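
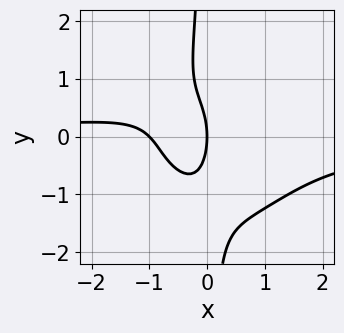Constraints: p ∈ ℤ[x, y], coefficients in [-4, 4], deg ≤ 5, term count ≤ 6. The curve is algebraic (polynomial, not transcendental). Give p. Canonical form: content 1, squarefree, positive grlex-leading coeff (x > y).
1. deg p = 4.
2. Against the integer gridlines: the x-axis gridline crossings are at x ∈ {-1, 0}; it meets the y-axis at y = 0 (among the integer gridlines).
3. Together with the visible shape, these determine p as stated.

3*x^3*y + 2*x*y^3 + 3*x^2 + y^2 + 3*x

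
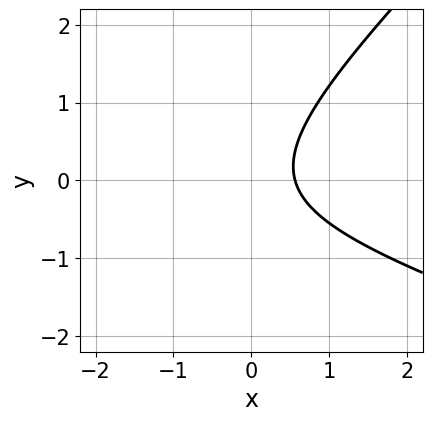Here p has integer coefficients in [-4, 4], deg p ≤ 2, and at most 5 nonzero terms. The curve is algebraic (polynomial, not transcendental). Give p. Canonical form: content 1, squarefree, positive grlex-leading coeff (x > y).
First, the degree is 2 — no degree-1 curve has this shape.
Then, reading off the gridlines: the curve avoids every integer y-axis point in the box.
Finally, these observations pin down the coefficients.

x^2 + 2*x*y - 3*y^2 + 3*x - 2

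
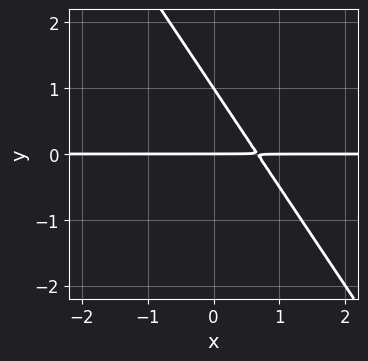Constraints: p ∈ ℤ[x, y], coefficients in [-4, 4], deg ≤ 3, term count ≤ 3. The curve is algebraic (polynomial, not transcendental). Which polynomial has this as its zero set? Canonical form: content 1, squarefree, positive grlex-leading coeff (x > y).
3*x*y + 2*y^2 - 2*y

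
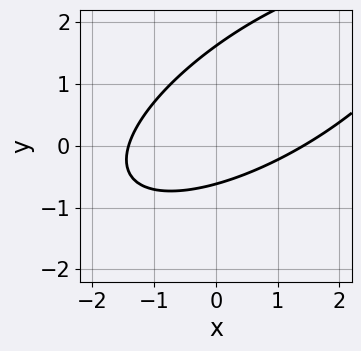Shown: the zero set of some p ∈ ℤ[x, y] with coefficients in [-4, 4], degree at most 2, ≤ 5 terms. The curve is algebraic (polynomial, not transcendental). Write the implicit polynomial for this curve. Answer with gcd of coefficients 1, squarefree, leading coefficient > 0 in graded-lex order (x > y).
x^2 - 2*x*y + 2*y^2 - 2*y - 2

1. The degree is 2 — no degree-1 curve has this shape.
2. Putting this together gives p.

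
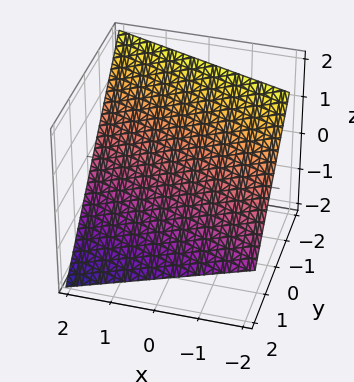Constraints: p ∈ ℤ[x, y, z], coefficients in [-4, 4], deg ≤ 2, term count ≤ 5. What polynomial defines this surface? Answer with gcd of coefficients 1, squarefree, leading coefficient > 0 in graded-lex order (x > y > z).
x + 3*y + 3*z - 2

First, degree: every cross-section is a straight line — this is a plane, so deg p = 1.
Next, from the visible intercepts: one x-axis crossing is at x = 2.
Finally, matching integer coefficients to the picture gives p.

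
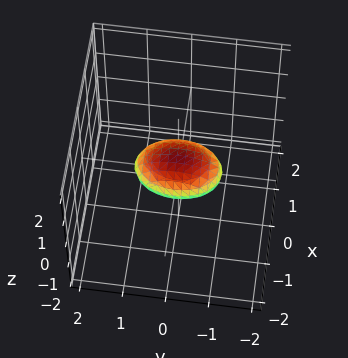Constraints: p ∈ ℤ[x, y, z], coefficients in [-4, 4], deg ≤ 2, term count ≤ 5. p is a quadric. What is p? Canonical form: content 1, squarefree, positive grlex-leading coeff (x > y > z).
2*x^2 + y^2 + 3*z^2 - 1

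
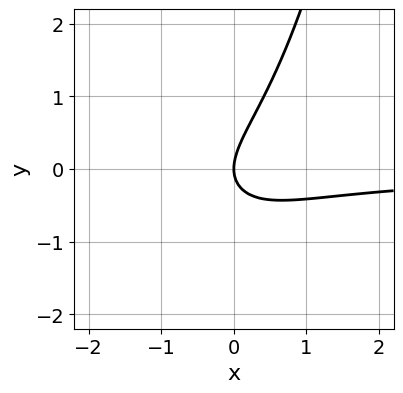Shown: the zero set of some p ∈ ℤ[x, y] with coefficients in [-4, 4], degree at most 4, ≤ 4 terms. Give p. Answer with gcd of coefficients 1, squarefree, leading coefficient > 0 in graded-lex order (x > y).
x^2*y + x*y - y^2 + x

deg p = 3. No degree-2 curve has this shape.
From the axis intercepts and sections: one y-axis crossing is at y = 0; it crosses the x-axis at the gridline x = 0.
Solving for integer coefficients yields p as stated.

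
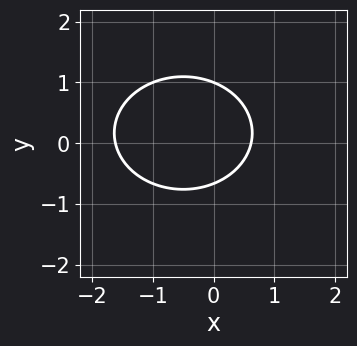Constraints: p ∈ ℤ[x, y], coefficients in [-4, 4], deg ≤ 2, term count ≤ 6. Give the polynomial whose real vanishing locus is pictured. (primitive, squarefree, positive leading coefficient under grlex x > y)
2*x^2 + 3*y^2 + 2*x - y - 2

(a) The degree is 2 — a generic line meets the curve in up to 2 points.
(b) From the visible intercepts: it crosses the y-axis at the gridline y = 1.
(c) Solving for integer coefficients yields p as stated.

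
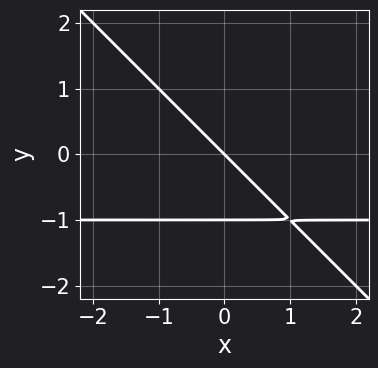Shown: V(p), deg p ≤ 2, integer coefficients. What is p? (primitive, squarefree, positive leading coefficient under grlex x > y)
The degree is 2 — no degree-1 curve has this shape.
Checking where it meets the axes: it crosses the x-axis at the gridline x = 0; among the integer gridlines, it crosses the y-axis at y ∈ {-1, 0}.
Together with the visible shape, these determine p as stated.

x*y + y^2 + x + y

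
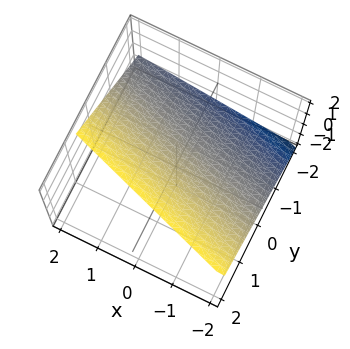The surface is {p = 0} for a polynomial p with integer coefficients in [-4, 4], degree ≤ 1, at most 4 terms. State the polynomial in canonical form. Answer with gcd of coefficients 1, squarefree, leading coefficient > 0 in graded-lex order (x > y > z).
x + 3*y - 3*z + 2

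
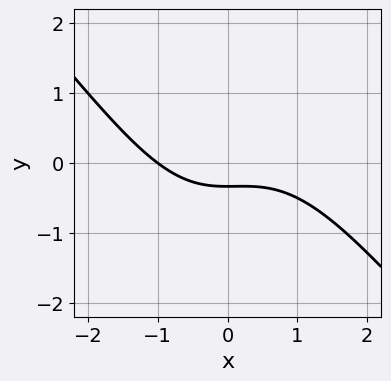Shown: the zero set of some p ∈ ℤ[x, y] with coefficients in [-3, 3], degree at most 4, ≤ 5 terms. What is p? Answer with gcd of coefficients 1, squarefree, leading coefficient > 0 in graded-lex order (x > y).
First, the degree is 3 — a generic line meets the curve in up to 3 points.
Next, checking where it meets the axes: one x-axis crossing is at x = -1.
Finally, these observations pin down the coefficients.

x^3 + x^2*y + 3*y + 1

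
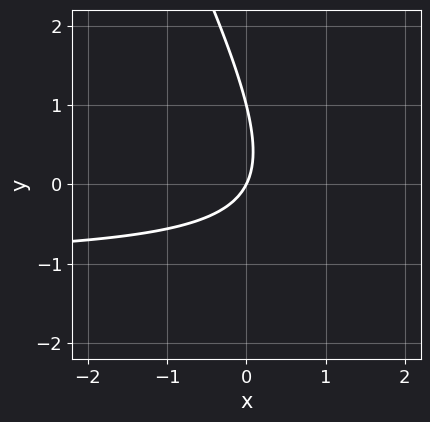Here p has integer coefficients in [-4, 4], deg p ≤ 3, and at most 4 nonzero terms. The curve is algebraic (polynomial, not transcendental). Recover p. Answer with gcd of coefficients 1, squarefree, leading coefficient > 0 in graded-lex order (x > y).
(a) deg p = 2. The shape is more complex than any degree-1 curve.
(b) Observable constraints: it meets the x-axis at x = 0 (among the integer gridlines); among the integer gridlines, it crosses the y-axis at y ∈ {0, 1}.
(c) Solving for integer coefficients yields p as stated.

2*x*y + y^2 + 2*x - y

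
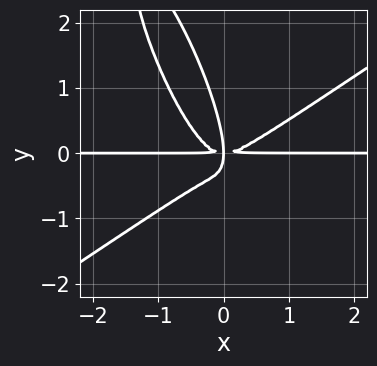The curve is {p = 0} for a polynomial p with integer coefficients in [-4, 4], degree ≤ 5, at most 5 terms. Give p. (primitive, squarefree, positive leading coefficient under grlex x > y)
First, the degree is 4 — a generic line meets the curve in up to 4 points.
Then, against the integer gridlines: the visible x-axis segment lies entirely on the curve.
Finally, these observations pin down the coefficients.

3*x^3*y - 2*x^2*y^2 - 3*x*y^3 - y^4 - 2*x*y^2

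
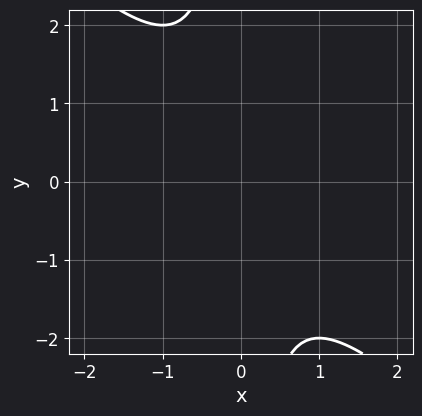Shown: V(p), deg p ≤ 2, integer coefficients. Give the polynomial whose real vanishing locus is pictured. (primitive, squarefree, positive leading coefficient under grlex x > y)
x^2 + x*y + 1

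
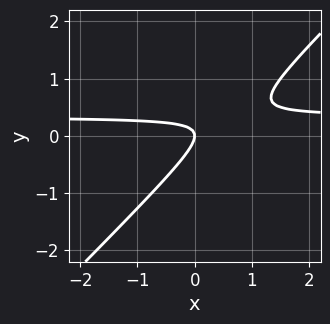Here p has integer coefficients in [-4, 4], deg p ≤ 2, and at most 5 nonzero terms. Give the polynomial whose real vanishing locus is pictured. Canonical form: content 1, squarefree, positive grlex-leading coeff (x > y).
1. Degree: a generic line meets the curve in up to 2 points, so deg p = 2.
2. Observable constraints: it crosses the y-axis at the gridline y = 0; one x-axis crossing is at x = 0.
3. Putting this together gives p.

3*x*y - 3*y^2 - x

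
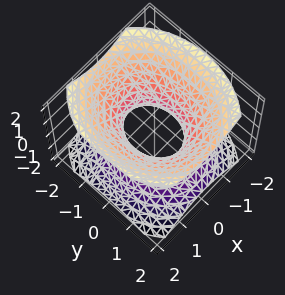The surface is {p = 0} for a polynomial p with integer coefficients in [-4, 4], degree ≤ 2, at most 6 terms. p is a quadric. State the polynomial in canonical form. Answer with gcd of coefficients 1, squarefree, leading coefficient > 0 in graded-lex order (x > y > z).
3*x^2 + 2*y^2 - 3*z^2 - 2

Degree: an hourglass — one-sheet hyperboloid; a quadric, so deg p = 2.
Symmetries: it's symmetric under y → −y, forcing even powers of y; mirror symmetry x ↦ −x ⇒ only even powers of x; the z ↦ −z reflection is a symmetry, so z appears only in even powers.
From the axis intercepts and sections: the y-axis gridline crossings are at y ∈ {-1, 1}; it misses every integer gridline on the z-axis.
These observations pin down the coefficients.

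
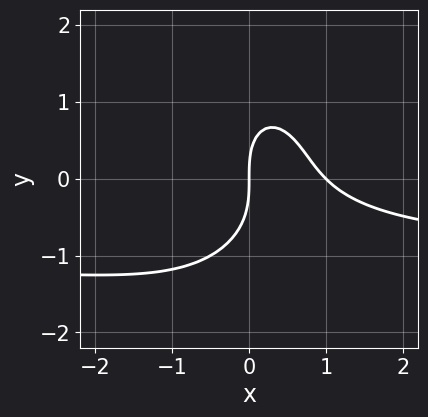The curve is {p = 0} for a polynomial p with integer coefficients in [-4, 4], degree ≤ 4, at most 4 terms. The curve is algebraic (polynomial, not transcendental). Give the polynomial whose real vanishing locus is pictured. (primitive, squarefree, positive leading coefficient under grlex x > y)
2*x^2*y + y^3 + 2*x^2 - 2*x

The degree is 3 — the shape is more complex than any degree-2 curve.
Checking where it meets the axes: it meets the y-axis at y = 0 (among the integer gridlines); the x-axis gridline crossings are at x ∈ {0, 1}.
Fitting integer coefficients to these (and the overall shape) gives p.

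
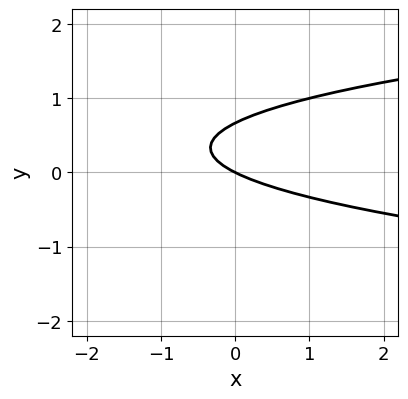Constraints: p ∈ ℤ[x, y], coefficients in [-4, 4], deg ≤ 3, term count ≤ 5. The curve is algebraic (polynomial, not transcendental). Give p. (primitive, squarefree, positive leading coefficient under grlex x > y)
3*y^2 - x - 2*y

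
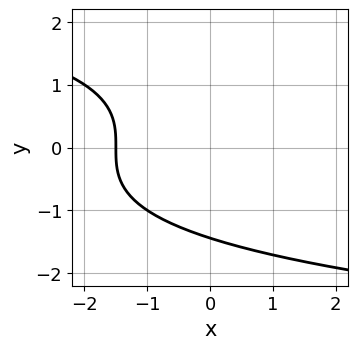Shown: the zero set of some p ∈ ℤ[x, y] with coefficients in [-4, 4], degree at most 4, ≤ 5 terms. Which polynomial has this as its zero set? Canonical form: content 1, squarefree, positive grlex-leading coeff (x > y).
(a) The degree is 3 — no degree-2 curve has this shape.
(b) Putting this together gives p.

y^3 + 2*x + 3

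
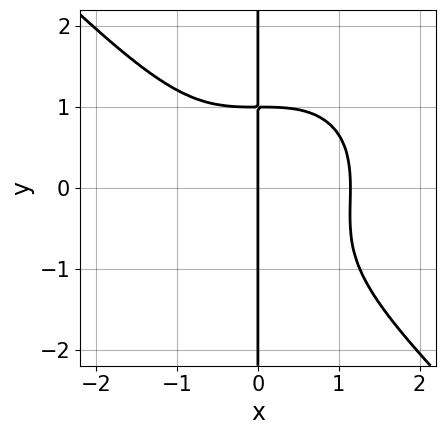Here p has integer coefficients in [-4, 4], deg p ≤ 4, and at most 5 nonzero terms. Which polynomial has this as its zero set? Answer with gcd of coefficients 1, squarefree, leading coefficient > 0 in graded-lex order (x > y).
2*x^4 + 2*x*y^3 + x*y^2 - 3*x

1. Degree: the shape is more complex than any degree-3 curve, so deg p = 4.
2. Checking where it meets the axes: one x-axis crossing is at x = 0; the visible y-axis segment lies entirely on the curve.
3. Fitting integer coefficients to these (and the overall shape) gives p.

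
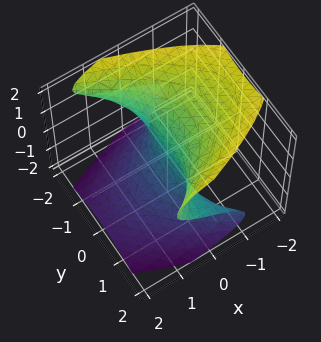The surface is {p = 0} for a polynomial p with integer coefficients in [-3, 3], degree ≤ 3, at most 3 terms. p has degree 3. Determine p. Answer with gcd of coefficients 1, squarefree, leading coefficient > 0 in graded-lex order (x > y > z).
y^2*z - z^3 - 3*x

(a) Degree: the shape is more complex than any degree-2 surface, so deg p = 3.
(b) Against the integer gridlines: every point of the y-axis in the box is on the surface; it meets the x-axis at x = 0 (among the integer gridlines).
(c) Solving for integer coefficients yields p as stated.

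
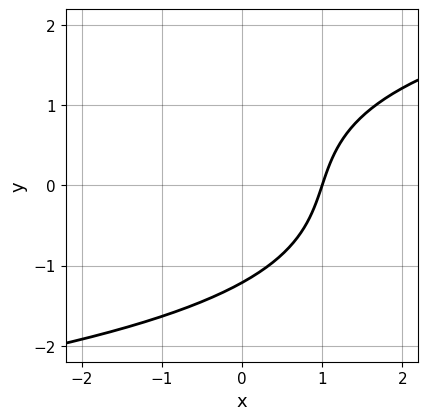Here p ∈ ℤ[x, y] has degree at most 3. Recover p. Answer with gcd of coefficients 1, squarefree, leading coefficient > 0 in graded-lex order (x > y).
y^3 - 3*x + y + 3

1. Degree: the shape is more complex than any degree-2 curve, so deg p = 3.
2. From the axis intercepts and sections: one x-axis crossing is at x = 1.
3. Putting this together gives p.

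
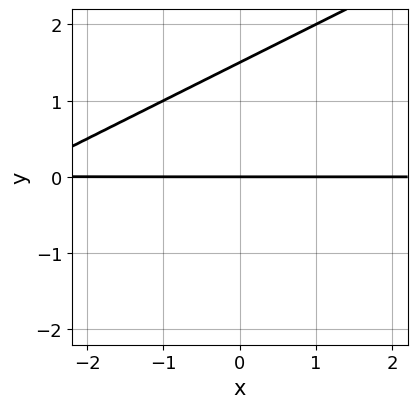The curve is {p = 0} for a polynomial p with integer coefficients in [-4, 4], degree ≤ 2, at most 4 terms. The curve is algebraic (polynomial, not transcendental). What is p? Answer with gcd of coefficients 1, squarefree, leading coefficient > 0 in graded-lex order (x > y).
First, degree: a generic line meets the curve in up to 2 points, so deg p = 2.
Next, checking where it meets the axes: every point of the x-axis in the box is on the curve; one y-axis crossing is at y = 0.
Finally, together with the visible shape, these determine p as stated.

x*y - 2*y^2 + 3*y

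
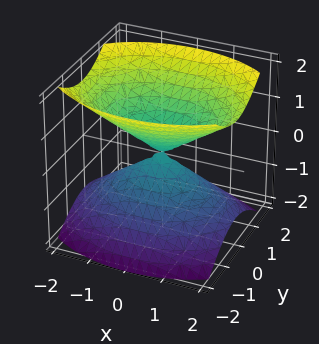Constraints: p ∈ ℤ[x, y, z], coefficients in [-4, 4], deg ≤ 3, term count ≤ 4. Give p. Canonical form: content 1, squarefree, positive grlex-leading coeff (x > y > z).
x^2 + 2*y^2 - 2*z^2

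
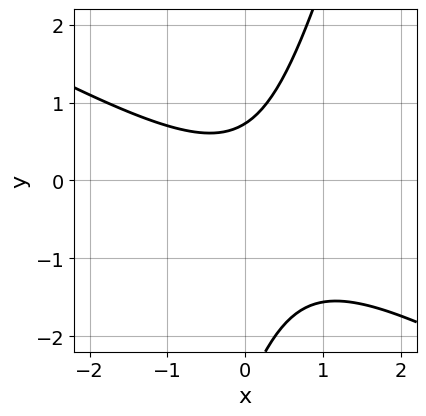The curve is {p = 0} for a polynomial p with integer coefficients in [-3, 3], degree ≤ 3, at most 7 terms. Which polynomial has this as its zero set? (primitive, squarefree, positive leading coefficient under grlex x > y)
2*x^2 + 3*x*y - y^2 - 2*y + 2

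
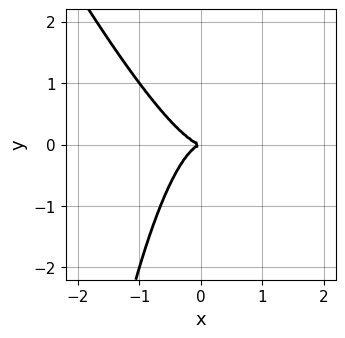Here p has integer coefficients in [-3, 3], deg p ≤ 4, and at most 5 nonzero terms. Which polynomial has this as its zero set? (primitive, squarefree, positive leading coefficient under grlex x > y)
2*x^3 + x^2*y + y^2

(a) Degree: no degree-2 curve has this shape, so deg p = 3.
(b) Reading off the gridlines: it meets the x-axis at x = 0 (among the integer gridlines); it crosses the y-axis at the gridline y = 0.
(c) Together with the visible shape, these determine p as stated.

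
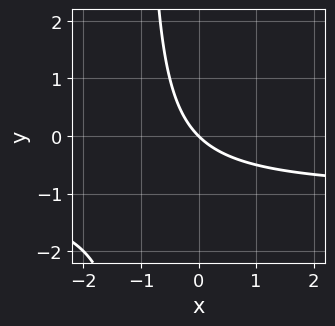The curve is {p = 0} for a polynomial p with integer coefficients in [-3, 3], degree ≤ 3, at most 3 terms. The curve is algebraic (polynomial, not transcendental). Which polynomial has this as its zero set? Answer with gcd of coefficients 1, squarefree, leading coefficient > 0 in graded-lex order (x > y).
x*y + x + y

(a) Degree: no degree-1 curve has this shape, so deg p = 2.
(b) Against the integer gridlines: it meets the x-axis at x = 0 (among the integer gridlines); it meets the y-axis at y = 0 (among the integer gridlines).
(c) Putting this together gives p.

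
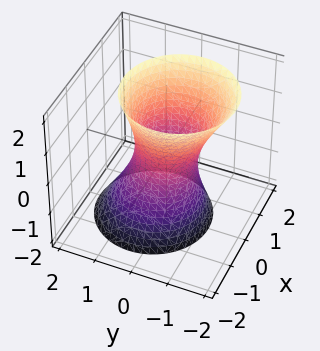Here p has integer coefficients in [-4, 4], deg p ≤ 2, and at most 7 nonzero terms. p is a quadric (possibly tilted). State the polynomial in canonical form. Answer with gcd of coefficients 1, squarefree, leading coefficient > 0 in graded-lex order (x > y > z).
First, degree: no degree-1 surface has this shape, so deg p = 2.
Next, observable constraints: the surface avoids every integer z-axis point in the box.
Finally, matching integer coefficients to the picture gives p.

3*x^2 + 3*y^2 + y*z - z^2 - 2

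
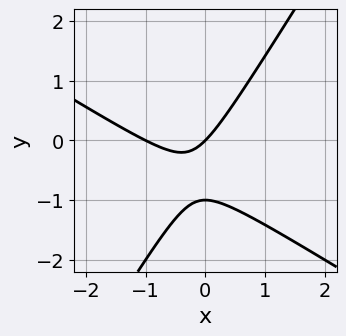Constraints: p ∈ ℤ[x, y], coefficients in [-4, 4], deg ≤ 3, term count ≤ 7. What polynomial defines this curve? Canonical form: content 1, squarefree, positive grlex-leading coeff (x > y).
x^2 + x*y - y^2 + x - y

1. deg p = 2. A generic line meets the curve in up to 2 points.
2. From the visible intercepts: among the integer gridlines, it crosses the y-axis at y ∈ {-1, 0}; among the integer gridlines, it crosses the x-axis at x ∈ {-1, 0}.
3. Together with the visible shape, these determine p as stated.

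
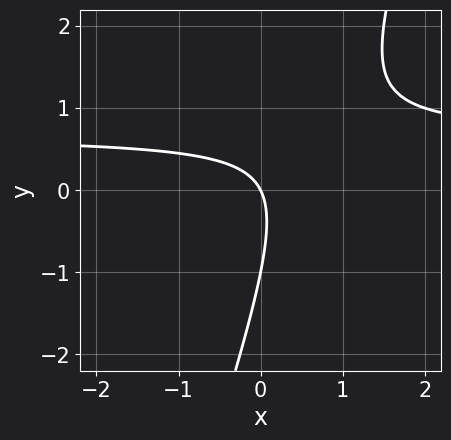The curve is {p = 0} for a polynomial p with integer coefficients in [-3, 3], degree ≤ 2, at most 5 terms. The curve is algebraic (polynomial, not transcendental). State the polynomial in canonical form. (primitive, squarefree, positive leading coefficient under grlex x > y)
(a) deg p = 2.
(b) From the axis intercepts and sections: it meets the x-axis at x = 0 (among the integer gridlines); among the integer gridlines, it crosses the y-axis at y ∈ {-1, 0}.
(c) These observations pin down the coefficients.

3*x*y - y^2 - 2*x - y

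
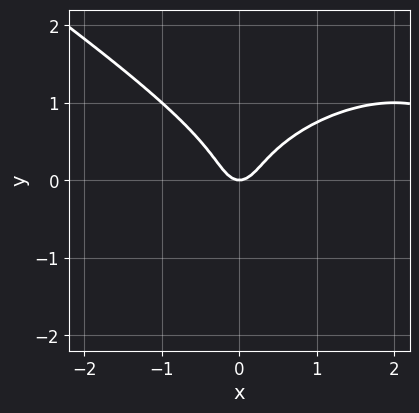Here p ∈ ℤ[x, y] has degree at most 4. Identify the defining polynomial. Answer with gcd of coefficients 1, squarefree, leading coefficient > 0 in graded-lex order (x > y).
x^3 + 3*y^3 - 3*x^2 + y

The degree is 3 — a generic line meets the curve in up to 3 points.
Reading off the gridlines: one x-axis crossing is at x = 0; it meets the y-axis at y = 0 (among the integer gridlines).
These observations pin down the coefficients.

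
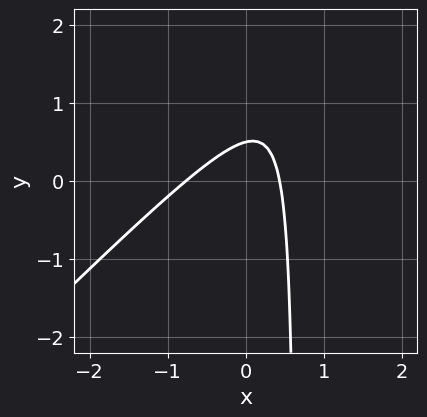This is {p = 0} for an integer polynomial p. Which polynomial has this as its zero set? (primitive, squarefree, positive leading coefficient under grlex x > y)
deg p = 2. The shape is more complex than any degree-1 curve.
Matching integer coefficients to the picture gives p.

3*x^2 - 3*x*y + x + 2*y - 1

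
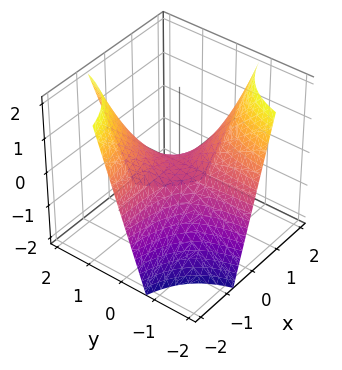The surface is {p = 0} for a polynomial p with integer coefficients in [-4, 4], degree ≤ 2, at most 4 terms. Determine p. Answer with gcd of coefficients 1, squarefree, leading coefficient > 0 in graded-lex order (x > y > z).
4*x*y + 3*z

(a) The degree is 2 — no degree-1 surface has this shape.
(b) Reading off the gridlines: every point of the x-axis in the box is on the surface; one z-axis crossing is at z = 0; the visible y-axis segment lies entirely on the surface.
(c) Putting this together gives p.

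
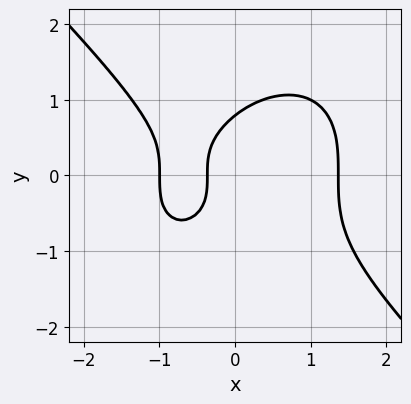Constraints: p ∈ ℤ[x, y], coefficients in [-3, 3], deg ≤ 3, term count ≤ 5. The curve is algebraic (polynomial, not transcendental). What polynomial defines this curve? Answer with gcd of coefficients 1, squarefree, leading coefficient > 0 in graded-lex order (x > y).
First, degree: a generic line meets the curve in up to 3 points, so deg p = 3.
Then, checking where it meets the axes: it crosses the x-axis at the gridline x = -1.
Finally, together with the visible shape, these determine p as stated.

2*x^3 + 2*y^3 - 3*x - 1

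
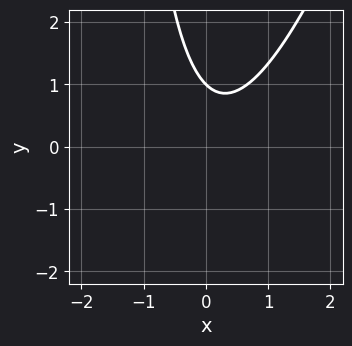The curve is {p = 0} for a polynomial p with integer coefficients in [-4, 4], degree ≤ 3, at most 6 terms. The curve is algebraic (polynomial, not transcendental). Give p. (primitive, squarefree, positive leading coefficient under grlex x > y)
3*x^2 - x*y - x - 2*y + 2

1. deg p = 2.
2. Reading off the gridlines: one y-axis crossing is at y = 1; the curve avoids every integer x-axis point in the box.
3. Matching integer coefficients to the picture gives p.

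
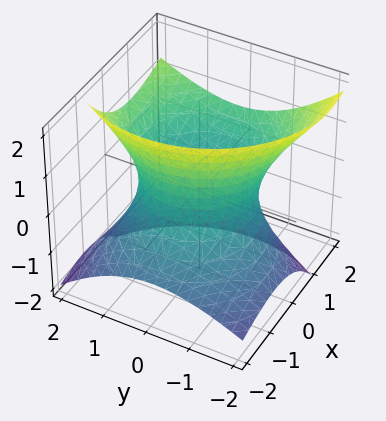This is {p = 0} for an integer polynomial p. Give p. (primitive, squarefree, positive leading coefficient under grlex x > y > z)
1. deg p = 2. The shape is more complex than any degree-1 surface.
2. From the visible intercepts: the surface avoids every integer z-axis point in the box.
3. The integer polynomial consistent with all of this is the stated p.

2*x^2 - 3*x*z + 2*y^2 - y*z - 2*z^2 - 3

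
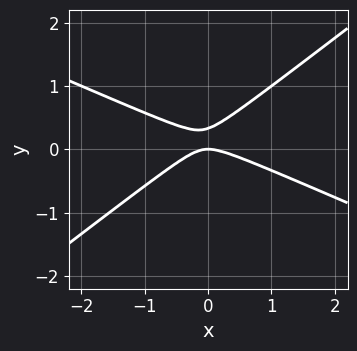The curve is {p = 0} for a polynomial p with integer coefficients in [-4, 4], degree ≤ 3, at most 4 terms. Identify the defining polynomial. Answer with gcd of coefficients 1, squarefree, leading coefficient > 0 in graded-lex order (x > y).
1. The degree is 2 — a generic line meets the curve in up to 2 points.
2. From the axis intercepts and sections: it meets the y-axis at y = 0 (among the integer gridlines); one x-axis crossing is at x = 0.
3. The integer polynomial consistent with all of this is the stated p.

x^2 + x*y - 3*y^2 + y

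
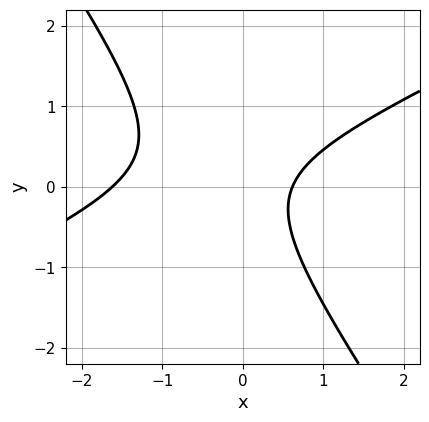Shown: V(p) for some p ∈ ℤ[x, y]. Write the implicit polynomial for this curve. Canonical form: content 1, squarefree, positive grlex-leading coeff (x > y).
2*x^2 - 3*x*y - 3*y^2 + 2*x - 2

The degree is 2 — no degree-1 curve has this shape.
Against the integer gridlines: it misses every integer gridline on the y-axis.
The integer polynomial consistent with all of this is the stated p.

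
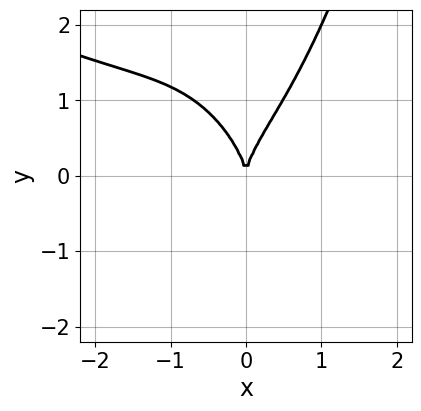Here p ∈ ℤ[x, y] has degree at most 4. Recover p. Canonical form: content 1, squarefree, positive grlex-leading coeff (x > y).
x^4 + 2*x^3*y - y^3 + 3*x^2

deg p = 4.
Reading off the gridlines: it meets the x-axis at x = 0 (among the integer gridlines); it meets the y-axis at y = 0 (among the integer gridlines).
Putting this together gives p.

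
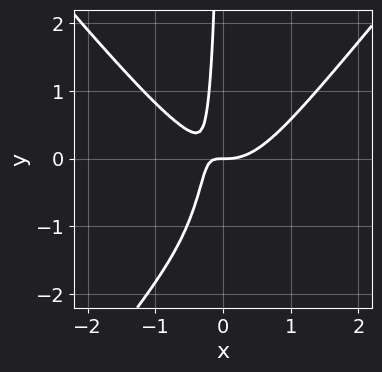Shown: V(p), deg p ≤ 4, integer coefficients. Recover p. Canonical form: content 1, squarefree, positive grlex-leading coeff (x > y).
(a) The degree is 3 — no degree-2 curve has this shape.
(b) Checking where it meets the axes: it crosses the y-axis at the gridline y = 0; it meets the x-axis at x = 0 (among the integer gridlines).
(c) Putting this together gives p.

3*x^3 - 2*x*y^2 - 3*x*y - y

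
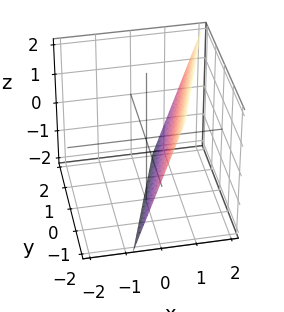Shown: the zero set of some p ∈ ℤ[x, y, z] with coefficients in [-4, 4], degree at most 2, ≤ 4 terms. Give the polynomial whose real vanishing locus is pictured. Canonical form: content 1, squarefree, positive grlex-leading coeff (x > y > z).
3*x - y - z - 2

1. deg p = 1. The surface is flat (a plane).
2. From the visible intercepts: it crosses the y-axis at the gridline y = -2; it crosses the z-axis at the gridline z = -2.
3. These observations pin down the coefficients.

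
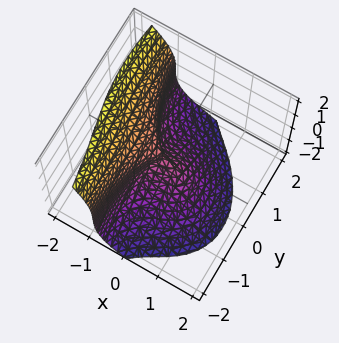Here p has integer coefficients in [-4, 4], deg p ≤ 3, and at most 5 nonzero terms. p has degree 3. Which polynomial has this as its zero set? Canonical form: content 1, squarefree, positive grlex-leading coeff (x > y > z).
2*x^3 + x^2*y + 2*x*y^2 + z^3 + 2*y^2

(a) deg p = 3. A generic line meets the surface in up to 3 points.
(b) From the visible intercepts: one x-axis crossing is at x = 0; it meets the z-axis at z = 0 (among the integer gridlines).
(c) The integer polynomial consistent with all of this is the stated p.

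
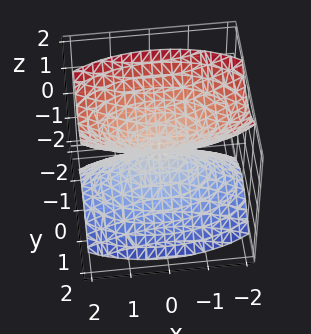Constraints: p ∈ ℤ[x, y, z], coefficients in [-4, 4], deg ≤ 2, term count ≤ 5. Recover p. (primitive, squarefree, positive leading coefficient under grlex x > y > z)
x^2 + 3*y^2 - 2*z^2

First, the picture has 2 separate pieces.
Then, the degree is 2 — a double cone through the origin; a quadric.
Then, symmetries: the y ↦ −y reflection is a symmetry, so y appears only in even powers; it's symmetric under z → −z, forcing even powers of z; it's symmetric under x → −x, forcing even powers of x.
Next, checking where it meets the axes: it meets the x-axis at x = 0 (among the integer gridlines); it meets the y-axis at y = 0 (among the integer gridlines); one z-axis crossing is at z = 0.
Finally, these observations pin down the coefficients.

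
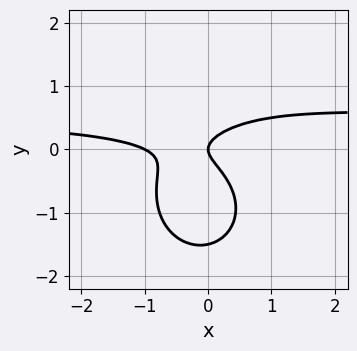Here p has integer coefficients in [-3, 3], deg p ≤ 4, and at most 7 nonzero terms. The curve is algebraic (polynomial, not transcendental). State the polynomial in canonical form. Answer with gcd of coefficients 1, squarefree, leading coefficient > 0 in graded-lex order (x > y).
2*x^2*y + 2*y^3 - x^2 + 3*y^2 - x

First, degree: a generic line meets the curve in up to 3 points, so deg p = 3.
Then, observable constraints: it meets the y-axis at y = 0 (among the integer gridlines); among the integer gridlines, it crosses the x-axis at x ∈ {-1, 0}.
Finally, these observations pin down the coefficients.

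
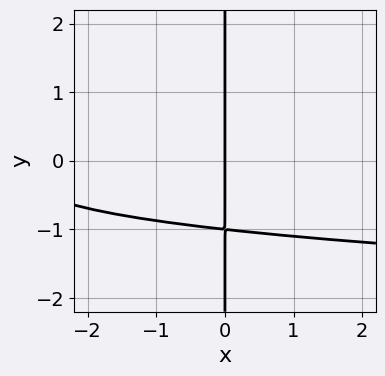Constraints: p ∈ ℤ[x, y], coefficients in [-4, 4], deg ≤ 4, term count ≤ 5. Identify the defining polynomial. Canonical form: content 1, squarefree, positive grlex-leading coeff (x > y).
The degree is 4 — no degree-3 curve has this shape.
From the visible intercepts: the visible y-axis segment lies entirely on the curve; it meets the x-axis at x = 0 (among the integer gridlines).
The integer polynomial consistent with all of this is the stated p.

3*x*y^3 + x^2 + 3*x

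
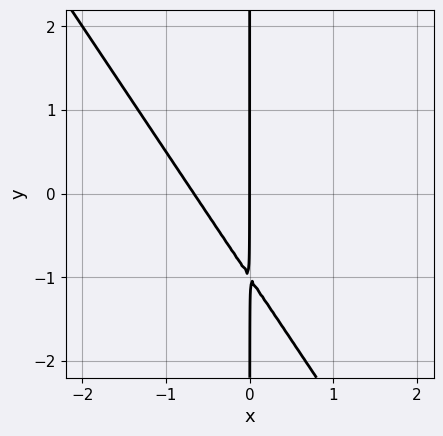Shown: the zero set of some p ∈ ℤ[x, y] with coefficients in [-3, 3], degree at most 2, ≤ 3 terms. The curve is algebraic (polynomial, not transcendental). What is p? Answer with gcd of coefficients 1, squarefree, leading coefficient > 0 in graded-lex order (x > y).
3*x^2 + 2*x*y + 2*x

deg p = 2.
Against the integer gridlines: the visible y-axis segment lies entirely on the curve; it meets the x-axis at x = 0 (among the integer gridlines).
Assembling these constraints gives the stated polynomial.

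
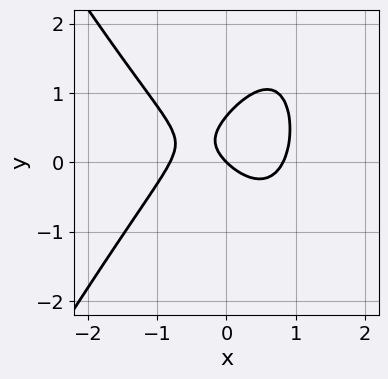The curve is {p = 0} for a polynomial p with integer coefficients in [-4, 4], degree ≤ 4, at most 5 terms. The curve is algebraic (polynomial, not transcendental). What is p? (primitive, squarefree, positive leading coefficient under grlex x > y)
(a) deg p = 3. No degree-2 curve has this shape.
(b) From the visible intercepts: it crosses the y-axis at the gridline y = 0; one x-axis crossing is at x = 0.
(c) Solving for integer coefficients yields p as stated.

3*x^3 - x*y^2 + 3*y^2 - 2*x - 2*y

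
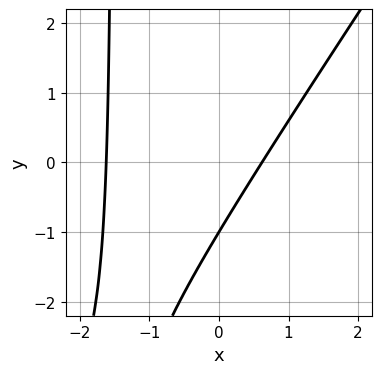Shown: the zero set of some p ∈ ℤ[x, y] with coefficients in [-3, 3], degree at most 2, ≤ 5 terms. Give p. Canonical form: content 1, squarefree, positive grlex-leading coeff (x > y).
(a) deg p = 2.
(b) Observable constraints: it crosses the y-axis at the gridline y = -1.
(c) Solving for integer coefficients yields p as stated.

3*x^2 - 2*x*y + 3*x - 3*y - 3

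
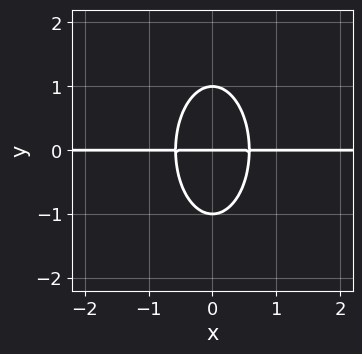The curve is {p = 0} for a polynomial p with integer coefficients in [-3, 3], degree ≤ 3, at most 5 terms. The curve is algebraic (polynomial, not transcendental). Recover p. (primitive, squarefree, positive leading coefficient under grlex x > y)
First, deg p = 3. No degree-2 curve has this shape.
Then, symmetries: mirror symmetry x ↦ −x ⇒ only even powers of x.
Next, from the axis intercepts and sections: among the integer gridlines, it crosses the y-axis at y ∈ {-1, 0, 1}; the visible x-axis segment lies entirely on the curve.
Finally, together with the visible shape, these determine p as stated.

3*x^2*y + y^3 - y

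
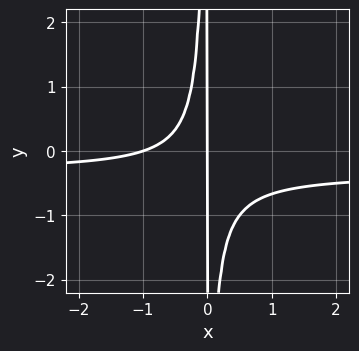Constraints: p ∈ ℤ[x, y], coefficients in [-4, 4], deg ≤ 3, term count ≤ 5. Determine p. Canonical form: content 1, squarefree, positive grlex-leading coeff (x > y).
1. Degree: the shape is more complex than any degree-2 curve, so deg p = 3.
2. From the axis intercepts and sections: among the integer gridlines, it crosses the x-axis at x ∈ {-1, 0}; every point of the y-axis in the box is on the curve.
3. The integer polynomial consistent with all of this is the stated p.

3*x^2*y + x^2 + x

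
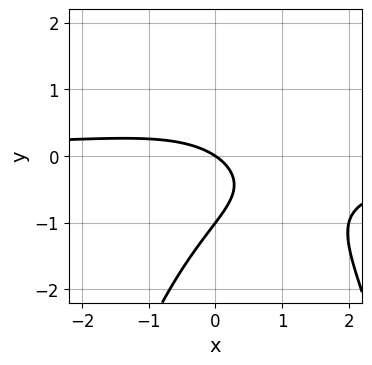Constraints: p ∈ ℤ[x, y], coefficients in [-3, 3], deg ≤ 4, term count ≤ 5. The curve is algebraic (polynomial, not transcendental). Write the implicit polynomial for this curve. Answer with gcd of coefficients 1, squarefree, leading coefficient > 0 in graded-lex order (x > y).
2*x^2*y - 2*x*y + 3*y^2 + 2*x + 3*y

First, degree: the shape is more complex than any degree-2 curve, so deg p = 3.
Next, checking where it meets the axes: among the integer gridlines, it crosses the y-axis at y ∈ {-1, 0}; it crosses the x-axis at the gridline x = 0.
Finally, these observations pin down the coefficients.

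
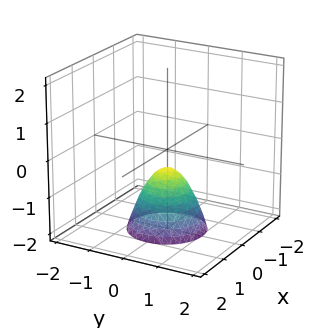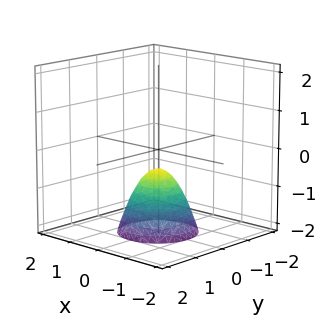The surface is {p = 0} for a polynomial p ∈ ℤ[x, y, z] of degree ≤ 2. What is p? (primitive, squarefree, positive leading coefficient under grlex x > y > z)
(a) Degree: no degree-1 surface has this shape, so deg p = 2.
(b) By symmetry, the z-axis is an axis of rotation, so x and y enter only as x² + y².
(c) From the visible intercepts: the surface avoids every integer y-axis point in the box; the surface avoids every integer x-axis point in the box; a circular section at z = -1 has radius between 0 and 1.
(d) Fitting integer coefficients to these (and the overall shape) gives p.

3*x^2 + 3*y^2 + 2*z + 1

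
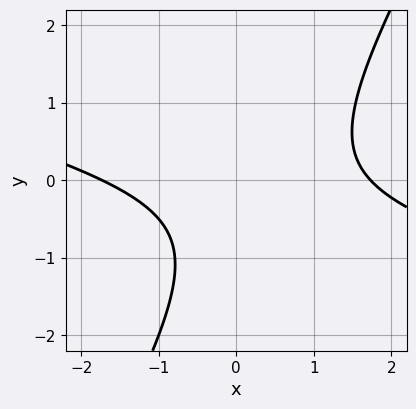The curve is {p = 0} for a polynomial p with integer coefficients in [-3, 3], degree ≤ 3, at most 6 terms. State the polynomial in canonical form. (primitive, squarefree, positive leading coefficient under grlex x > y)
(a) The degree is 2 — a generic line meets the curve in up to 2 points.
(b) Observable constraints: the curve avoids every integer y-axis point in the box.
(c) Together with the visible shape, these determine p as stated.

x^2 + 3*x*y - 2*y^2 - 2*y - 3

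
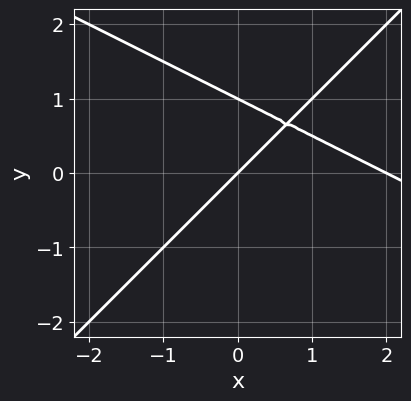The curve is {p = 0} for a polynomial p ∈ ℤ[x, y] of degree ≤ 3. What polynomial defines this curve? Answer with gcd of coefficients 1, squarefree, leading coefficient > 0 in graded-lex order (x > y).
Degree: the shape is more complex than any degree-1 curve, so deg p = 2.
Against the integer gridlines: among the integer gridlines, it crosses the y-axis at y ∈ {0, 1}; among the integer gridlines, it crosses the x-axis at x ∈ {0, 2}.
Together with the visible shape, these determine p as stated.

x^2 + x*y - 2*y^2 - 2*x + 2*y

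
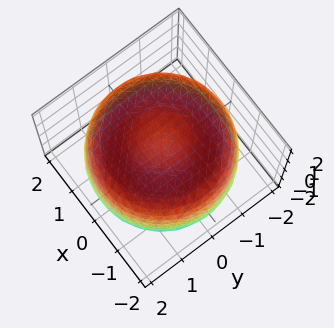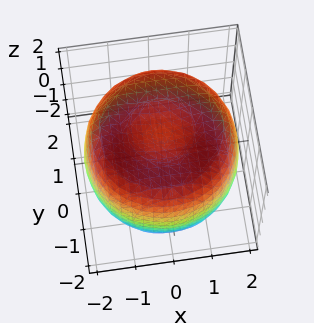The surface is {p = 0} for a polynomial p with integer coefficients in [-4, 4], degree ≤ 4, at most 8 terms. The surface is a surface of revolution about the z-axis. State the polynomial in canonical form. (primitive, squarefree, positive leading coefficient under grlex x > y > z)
x^4 + 2*x^2*y^2 + y^4 - 3*x^2 - 3*y^2 + 2*z^2 - 3

First, the degree is 4 — the shape is more complex than any degree-3 surface.
Then, symmetries: rotational symmetry about the z-axis ⇒ p depends on x, y only through x² + y².
Next, reading off the gridlines: a circular section at z = 0 has radius between 1 and 2.
Finally, matching integer coefficients to the picture gives p.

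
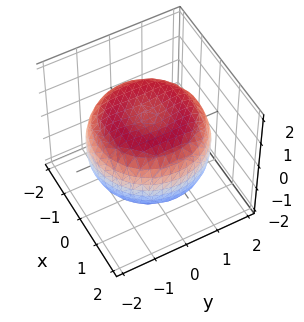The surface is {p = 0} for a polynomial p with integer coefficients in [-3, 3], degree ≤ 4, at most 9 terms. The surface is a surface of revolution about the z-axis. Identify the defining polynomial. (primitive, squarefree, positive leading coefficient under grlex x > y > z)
x^4 + 2*x^2*y^2 + y^4 - 2*x^2 - 2*y^2 + 3*z^2 - 3

1. The degree is 4 — the shape is more complex than any degree-3 surface.
2. By symmetry, the surface is invariant under rotation about z: p = q(x² + y², z).
3. Checking where it meets the axes: the z-axis gridline crossings are at z ∈ {-1, 1}; a circular section at z = -1 has radius between 1 and 2.
4. Solving for integer coefficients yields p as stated.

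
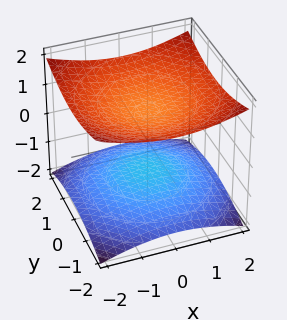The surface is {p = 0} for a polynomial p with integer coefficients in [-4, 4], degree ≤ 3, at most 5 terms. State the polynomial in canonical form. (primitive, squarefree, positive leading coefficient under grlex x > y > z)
x^2 + y^2 - 3*z^2 + 3

First, the picture has 2 separate pieces. They look like related sheets of one shape, so recover p as a whole.
Then, the degree is 2 — two sheets facing apart; a quadric.
Next, symmetries: the z ↦ −z reflection is a symmetry, so z appears only in even powers; the surface is invariant under rotation about z: p = q(x² + y², z).
Then, checking where it meets the axes: the surface avoids every integer x-axis point in the box; it misses every integer gridline on the y-axis; the z-axis gridline crossings are at z ∈ {-1, 1}.
Finally, fitting integer coefficients to these (and the overall shape) gives p.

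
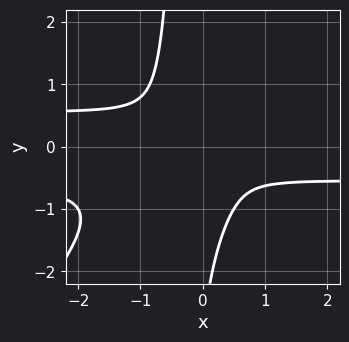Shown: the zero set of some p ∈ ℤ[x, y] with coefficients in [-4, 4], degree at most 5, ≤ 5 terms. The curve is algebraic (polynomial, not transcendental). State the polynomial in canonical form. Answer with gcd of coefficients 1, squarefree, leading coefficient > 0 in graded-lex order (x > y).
3*x^2*y^2 - 3*x*y^3 - y^3 - x^2 - 3*y^2

Degree: a generic line meets the curve in up to 4 points, so deg p = 4.
Matching integer coefficients to the picture gives p.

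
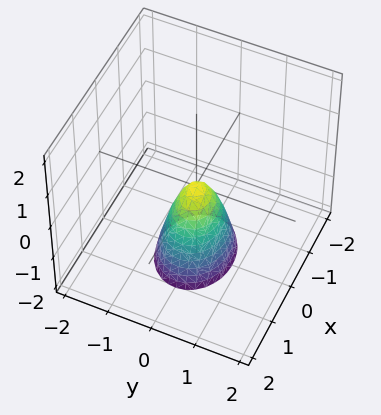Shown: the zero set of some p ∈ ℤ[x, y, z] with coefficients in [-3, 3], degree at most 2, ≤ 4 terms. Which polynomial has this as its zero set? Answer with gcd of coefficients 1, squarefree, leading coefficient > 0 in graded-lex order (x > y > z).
2*x^2 + 3*y^2 + z

First, deg p = 2.
Then, symmetries: mirror symmetry y ↦ −y ⇒ only even powers of y; the x ↦ −x reflection is a symmetry, so x appears only in even powers.
Next, from the visible intercepts: one z-axis crossing is at z = 0; one y-axis crossing is at y = 0.
Finally, solving for integer coefficients yields p as stated.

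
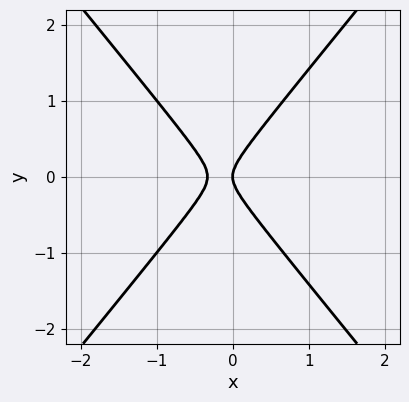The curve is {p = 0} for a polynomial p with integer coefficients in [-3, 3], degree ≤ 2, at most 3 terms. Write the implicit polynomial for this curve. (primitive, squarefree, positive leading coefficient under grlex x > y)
1. deg p = 2.
2. Symmetries: it's symmetric under y → −y, forcing even powers of y.
3. Checking where it meets the axes: it crosses the x-axis at the gridline x = 0; it crosses the y-axis at the gridline y = 0.
4. Putting this together gives p.

3*x^2 - 2*y^2 + x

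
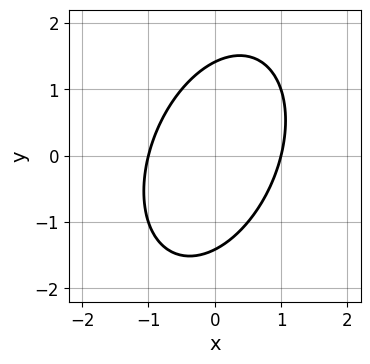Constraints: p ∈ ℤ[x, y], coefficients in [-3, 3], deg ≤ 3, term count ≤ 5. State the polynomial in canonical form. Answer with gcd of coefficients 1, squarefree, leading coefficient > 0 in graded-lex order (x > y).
2*x^2 - x*y + y^2 - 2

Degree: no degree-1 curve has this shape, so deg p = 2.
From the axis intercepts and sections: among the integer gridlines, it crosses the x-axis at x ∈ {-1, 1}.
Assembling these constraints gives the stated polynomial.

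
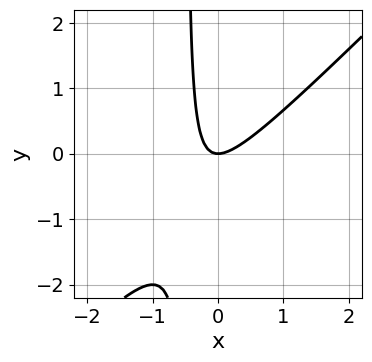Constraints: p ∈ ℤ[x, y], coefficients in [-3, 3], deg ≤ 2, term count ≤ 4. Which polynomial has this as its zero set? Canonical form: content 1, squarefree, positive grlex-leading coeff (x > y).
deg p = 2. No degree-1 curve has this shape.
From the visible intercepts: it crosses the y-axis at the gridline y = 0; it meets the x-axis at x = 0 (among the integer gridlines).
Fitting integer coefficients to these (and the overall shape) gives p.

2*x^2 - 2*x*y - y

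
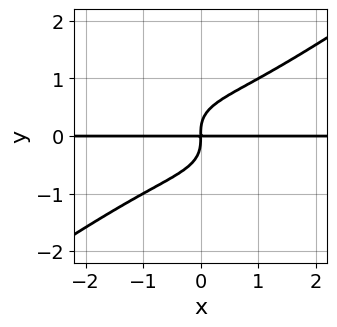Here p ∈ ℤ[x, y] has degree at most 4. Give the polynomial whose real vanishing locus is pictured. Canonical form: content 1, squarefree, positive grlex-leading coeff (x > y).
(a) deg p = 4. A generic line meets the curve in up to 4 points.
(b) Against the integer gridlines: the visible x-axis segment lies entirely on the curve.
(c) Together with the visible shape, these determine p as stated.

x^3*y - 3*y^4 + 2*x*y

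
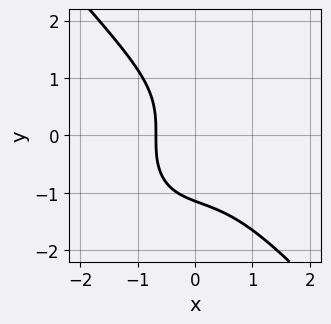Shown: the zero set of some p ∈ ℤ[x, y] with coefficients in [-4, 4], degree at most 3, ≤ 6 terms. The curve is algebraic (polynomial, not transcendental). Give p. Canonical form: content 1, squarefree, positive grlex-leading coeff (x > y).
3*x^3 + 2*y^3 + 3*x + 3

First, deg p = 3. No degree-2 curve has this shape.
Finally, putting this together gives p.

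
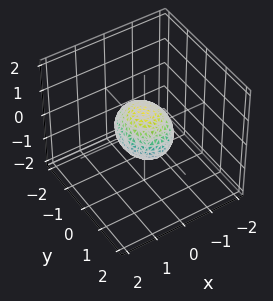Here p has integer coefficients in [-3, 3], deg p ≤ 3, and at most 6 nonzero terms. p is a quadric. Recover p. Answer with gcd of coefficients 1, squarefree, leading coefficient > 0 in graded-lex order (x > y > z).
The degree is 2 — a closed, bounded, convex surface; a quadric.
Symmetries: it's symmetric under x → −x, forcing even powers of x; the z ↦ −z reflection is a symmetry, so z appears only in even powers; the y ↦ −y reflection is a symmetry, so y appears only in even powers.
Against the integer gridlines: the y-axis gridline crossings are at y ∈ {-1, 1}.
Matching integer coefficients to the picture gives p.

3*x^2 + 2*y^2 + 3*z^2 - 2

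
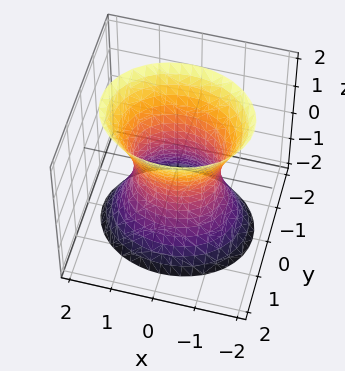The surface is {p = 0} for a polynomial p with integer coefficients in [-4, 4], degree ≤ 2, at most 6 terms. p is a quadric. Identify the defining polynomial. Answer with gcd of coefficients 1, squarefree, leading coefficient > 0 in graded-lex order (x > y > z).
(a) The degree is 2 — an hourglass — one-sheet hyperboloid; a quadric.
(b) Symmetries: the x ↦ −x reflection is a symmetry, so x appears only in even powers; the z ↦ −z reflection is a symmetry, so z appears only in even powers; the y ↦ −y reflection is a symmetry, so y appears only in even powers.
(c) Checking where it meets the axes: the x-axis gridline crossings are at x ∈ {-1, 1}; no z-intercept at any integer in the box.
(d) These observations pin down the coefficients.

2*x^2 + 3*y^2 - z^2 - 2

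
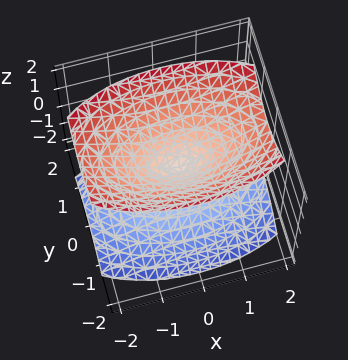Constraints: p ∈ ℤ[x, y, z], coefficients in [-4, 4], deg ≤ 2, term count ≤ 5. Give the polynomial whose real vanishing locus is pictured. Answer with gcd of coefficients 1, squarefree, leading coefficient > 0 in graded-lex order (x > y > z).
x^2 + 3*y^2 - 2*z^2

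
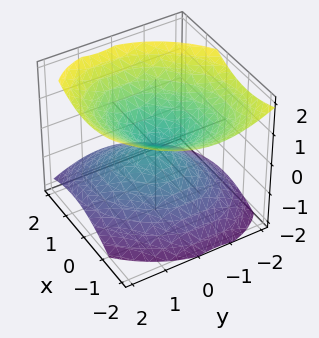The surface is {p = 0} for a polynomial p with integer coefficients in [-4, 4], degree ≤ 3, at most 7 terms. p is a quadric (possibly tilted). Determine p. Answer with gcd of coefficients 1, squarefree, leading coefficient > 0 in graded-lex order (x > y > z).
1. The picture has 2 separate pieces.
2. The degree is 2 — a generic line meets the surface in up to 2 points.
3. Observable constraints: it meets the x-axis at x = 0 (among the integer gridlines); it meets the y-axis at y = 0 (among the integer gridlines); it crosses the z-axis at the gridline z = 0.
4. The integer polynomial consistent with all of this is the stated p.

2*x^2 - x*y + x*z + 2*y^2 - 3*z^2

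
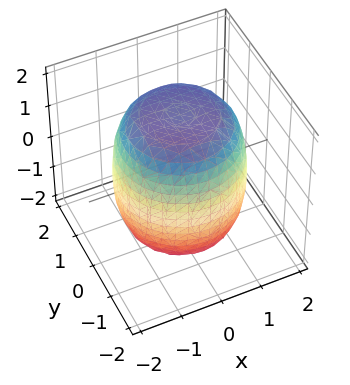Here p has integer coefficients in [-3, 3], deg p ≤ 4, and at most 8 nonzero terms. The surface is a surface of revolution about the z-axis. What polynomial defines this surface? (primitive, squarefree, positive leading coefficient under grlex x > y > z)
1. Degree: the shape is more complex than any degree-3 surface, so deg p = 4.
2. By symmetry, every cross-section ⟂ z is a circle, so x, y appear only via x² + y².
3. Reading off the gridlines: a circular section at z = 0 has radius between 1 and 2.
4. Fitting integer coefficients to these (and the overall shape) gives p.

x^4 + 2*x^2*y^2 + y^4 - x^2 - y^2 + z^2 - 3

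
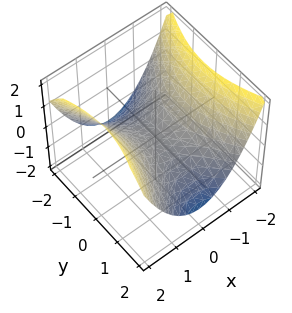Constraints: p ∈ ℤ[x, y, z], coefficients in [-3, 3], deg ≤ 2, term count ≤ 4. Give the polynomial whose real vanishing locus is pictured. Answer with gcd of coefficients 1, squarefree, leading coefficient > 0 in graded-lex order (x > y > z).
2*x^2 - y^2 - 3*z

The degree is 2 — a saddle surface; a quadric.
Symmetries: it's symmetric under x → −x, forcing even powers of x; mirror symmetry y ↦ −y ⇒ only even powers of y.
Against the integer gridlines: one z-axis crossing is at z = 0; it crosses the y-axis at the gridline y = 0.
Putting this together gives p.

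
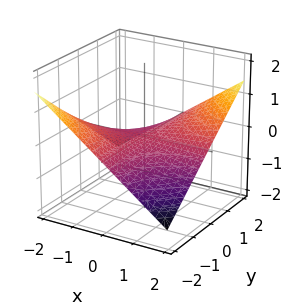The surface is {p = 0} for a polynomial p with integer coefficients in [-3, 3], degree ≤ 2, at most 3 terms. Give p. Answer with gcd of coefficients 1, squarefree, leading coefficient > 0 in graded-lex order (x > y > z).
The degree is 2 — a hyperbolic paraboloid; a quadric.
Observable constraints: the visible y-axis segment lies entirely on the surface; one z-axis crossing is at z = 0.
Together with the visible shape, these determine p as stated. Check: (-2, 0, 0) on the x-axis lies on the surface, and p(-2, 0, 0) = 0. ✓

x*y - 3*z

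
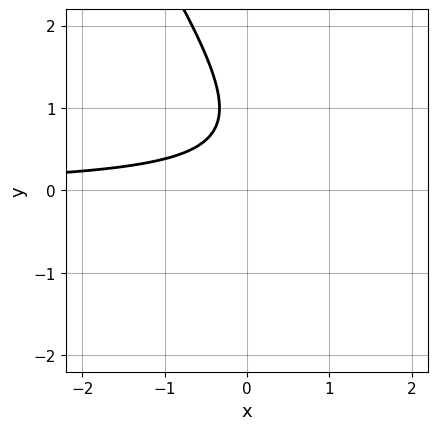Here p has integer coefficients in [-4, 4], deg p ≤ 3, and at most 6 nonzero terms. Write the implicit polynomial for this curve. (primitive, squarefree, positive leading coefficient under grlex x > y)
3*x*y + 2*y^2 - 3*y + 2

The degree is 2 — the shape is more complex than any degree-1 curve.
From the visible intercepts: the curve avoids every integer x-axis point in the box; the curve avoids every integer y-axis point in the box.
Matching integer coefficients to the picture gives p.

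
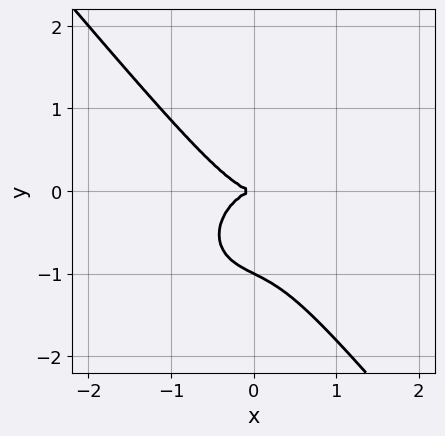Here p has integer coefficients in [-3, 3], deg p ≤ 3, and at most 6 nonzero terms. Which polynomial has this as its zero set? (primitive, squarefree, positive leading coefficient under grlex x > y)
1. Degree: the shape is more complex than any degree-2 curve, so deg p = 3.
2. Observable constraints: among the integer gridlines, it crosses the y-axis at y ∈ {-1, 0}; one x-axis crossing is at x = 0.
3. The integer polynomial consistent with all of this is the stated p.

2*x^3 + x*y^2 + 2*y^3 + 2*y^2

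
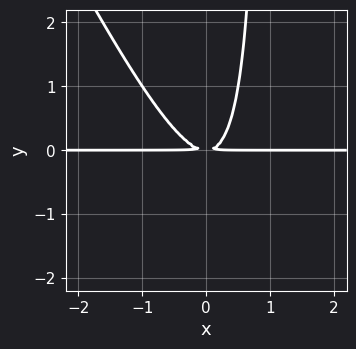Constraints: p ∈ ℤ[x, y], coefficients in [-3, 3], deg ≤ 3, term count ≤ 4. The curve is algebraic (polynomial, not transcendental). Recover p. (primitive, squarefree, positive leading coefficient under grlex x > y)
(a) deg p = 3.
(b) Reading off the gridlines: every point of the x-axis in the box is on the curve.
(c) Together with the visible shape, these determine p as stated.

2*x^2*y + x*y^2 - y^2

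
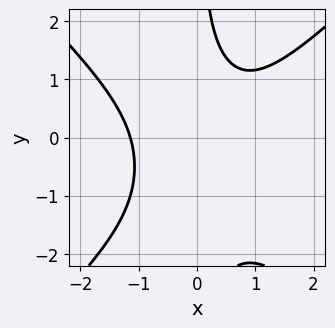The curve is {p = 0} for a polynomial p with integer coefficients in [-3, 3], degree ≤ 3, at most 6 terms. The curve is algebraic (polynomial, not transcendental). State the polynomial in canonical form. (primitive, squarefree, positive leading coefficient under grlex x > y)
2*x^3 - 2*x*y^2 - 2*x*y + 3

1. Degree: no degree-2 curve has this shape, so deg p = 3.
2. Observable constraints: the curve avoids every integer y-axis point in the box.
3. Together with the visible shape, these determine p as stated.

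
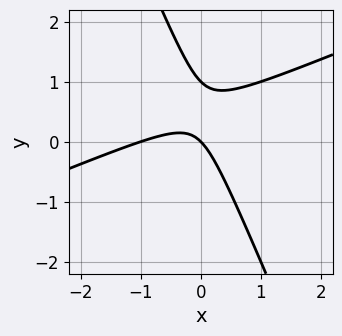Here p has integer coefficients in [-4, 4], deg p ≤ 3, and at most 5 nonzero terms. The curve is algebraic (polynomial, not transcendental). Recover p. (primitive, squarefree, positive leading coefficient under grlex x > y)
deg p = 2.
Against the integer gridlines: among the integer gridlines, it crosses the x-axis at x ∈ {-1, 0}; among the integer gridlines, it crosses the y-axis at y ∈ {0, 1}.
Solving for integer coefficients yields p as stated.

x^2 - 2*x*y - y^2 + x + y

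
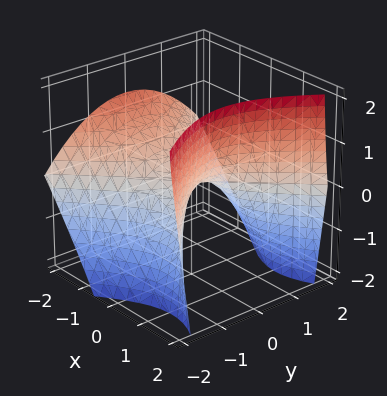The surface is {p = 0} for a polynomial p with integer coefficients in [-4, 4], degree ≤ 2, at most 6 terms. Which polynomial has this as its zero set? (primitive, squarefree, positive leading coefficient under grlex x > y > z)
2*x^2 + 2*x*z - 2*y^2 - 3*z

1. deg p = 2.
2. Observable constraints: it meets the y-axis at y = 0 (among the integer gridlines); one z-axis crossing is at z = 0.
3. These observations pin down the coefficients.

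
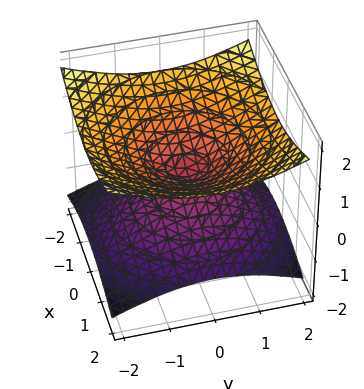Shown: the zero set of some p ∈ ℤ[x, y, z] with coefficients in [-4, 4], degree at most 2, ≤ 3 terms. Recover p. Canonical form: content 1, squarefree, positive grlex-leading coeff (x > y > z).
Degree: a double cone through the origin; a quadric, so deg p = 2.
Symmetries: the z ↦ −z reflection is a symmetry, so z appears only in even powers; the surface is invariant under rotation about z: p = q(x² + y², z).
Checking where it meets the axes: a circular section at z = -1 has radius between 1 and 2; it crosses the z-axis at the gridline z = 0; it meets the x-axis at x = 0 (among the integer gridlines); it meets the y-axis at y = 0 (among the integer gridlines).
Matching integer coefficients to the picture gives p.

x^2 + y^2 - 3*z^2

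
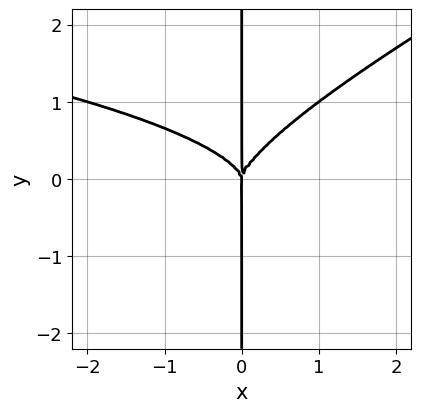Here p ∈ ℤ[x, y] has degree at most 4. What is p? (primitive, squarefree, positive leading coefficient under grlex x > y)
1. Degree: the shape is more complex than any degree-3 curve, so deg p = 4.
2. Checking where it meets the axes: it crosses the x-axis at the gridline x = 0; the visible y-axis segment lies entirely on the curve.
3. Together with the visible shape, these determine p as stated.

x^2*y^2 - 2*x*y^3 + x^3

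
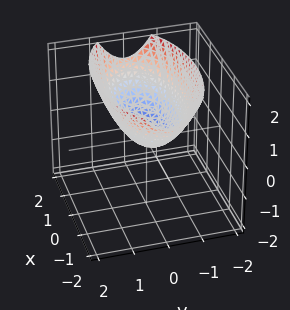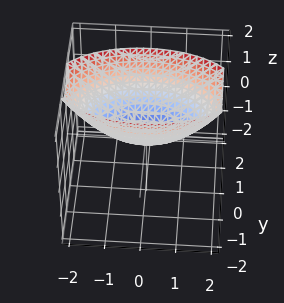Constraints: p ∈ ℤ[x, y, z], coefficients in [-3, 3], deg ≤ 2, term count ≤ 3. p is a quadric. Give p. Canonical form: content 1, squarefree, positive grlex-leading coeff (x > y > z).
x^2 + 3*y^2 - 3*z

(a) The degree is 2 — a paraboloid; a quadric.
(b) Symmetries: the y ↦ −y reflection is a symmetry, so y appears only in even powers; it's symmetric under x → −x, forcing even powers of x.
(c) Observable constraints: one z-axis crossing is at z = 0; it crosses the x-axis at the gridline x = 0; one y-axis crossing is at y = 0.
(d) Assembling these constraints gives the stated polynomial.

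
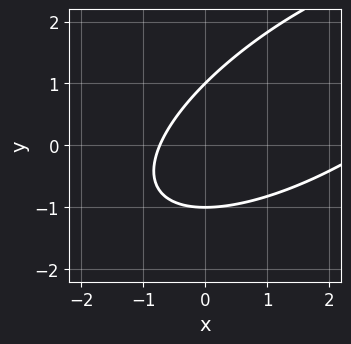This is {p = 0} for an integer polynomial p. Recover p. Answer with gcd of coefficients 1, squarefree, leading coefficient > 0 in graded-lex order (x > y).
1. The degree is 2 — the shape is more complex than any degree-1 curve.
2. Against the integer gridlines: the y-axis gridline crossings are at y ∈ {-1, 1}.
3. Putting this together gives p.

x^2 - 2*x*y + 2*y^2 - 2*x - 2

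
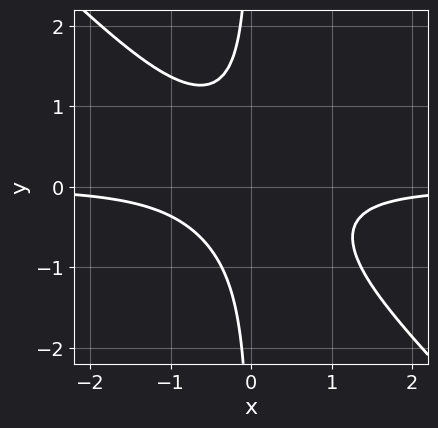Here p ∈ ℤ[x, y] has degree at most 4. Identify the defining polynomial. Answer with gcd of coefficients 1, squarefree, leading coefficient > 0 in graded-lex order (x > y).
(a) Degree: the shape is more complex than any degree-2 curve, so deg p = 3.
(b) Checking where it meets the axes: no x-intercept at any integer in the box; the curve avoids every integer y-axis point in the box.
(c) These observations pin down the coefficients.

2*x^2*y + 2*x*y^2 + 1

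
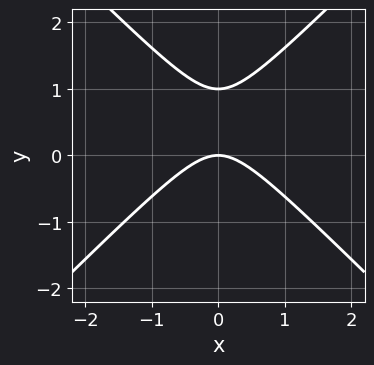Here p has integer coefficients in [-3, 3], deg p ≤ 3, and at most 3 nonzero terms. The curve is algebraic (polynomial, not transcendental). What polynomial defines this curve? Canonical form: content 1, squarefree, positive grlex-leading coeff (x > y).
x^2 - y^2 + y

First, degree: a generic line meets the curve in up to 2 points, so deg p = 2.
Next, symmetries: the x ↦ −x reflection is a symmetry, so x appears only in even powers.
Then, from the visible intercepts: it meets the x-axis at x = 0 (among the integer gridlines); among the integer gridlines, it crosses the y-axis at y ∈ {0, 1}.
Finally, fitting integer coefficients to these (and the overall shape) gives p.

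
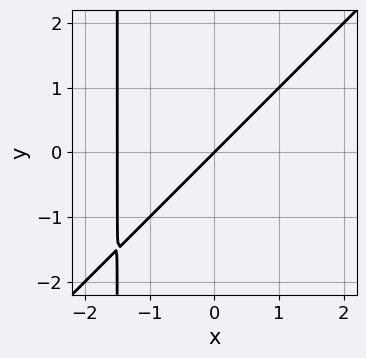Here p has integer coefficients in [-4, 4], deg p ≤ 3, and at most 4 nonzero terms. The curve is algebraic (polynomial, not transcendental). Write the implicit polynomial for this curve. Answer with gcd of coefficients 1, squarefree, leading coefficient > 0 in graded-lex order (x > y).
2*x^2 - 2*x*y + 3*x - 3*y

First, the degree is 2 — a generic line meets the curve in up to 2 points.
Next, reading off the gridlines: it meets the y-axis at y = 0 (among the integer gridlines); it meets the x-axis at x = 0 (among the integer gridlines).
Finally, fitting integer coefficients to these (and the overall shape) gives p.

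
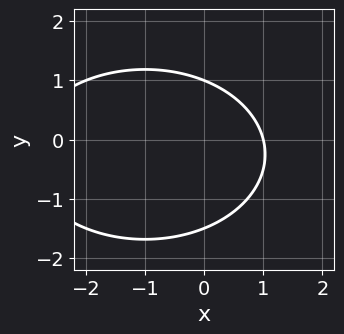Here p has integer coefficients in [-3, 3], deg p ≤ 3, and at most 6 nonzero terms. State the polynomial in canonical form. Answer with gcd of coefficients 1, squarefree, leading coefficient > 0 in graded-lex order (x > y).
(a) deg p = 2. No degree-1 curve has this shape.
(b) From the visible intercepts: it crosses the x-axis at the gridline x = 1; it crosses the y-axis at the gridline y = 1.
(c) Matching integer coefficients to the picture gives p.

x^2 + 2*y^2 + 2*x + y - 3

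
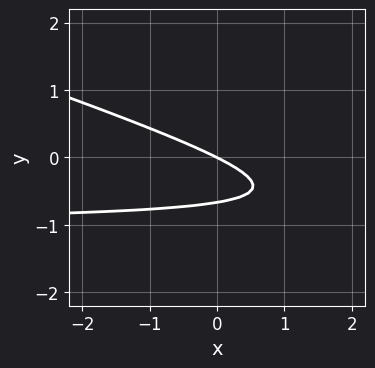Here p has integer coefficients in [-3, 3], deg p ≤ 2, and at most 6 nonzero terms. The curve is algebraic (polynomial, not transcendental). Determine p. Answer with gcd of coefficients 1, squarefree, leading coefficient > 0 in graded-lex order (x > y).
1. Degree: no degree-1 curve has this shape, so deg p = 2.
2. Against the integer gridlines: it crosses the y-axis at the gridline y = 0; it crosses the x-axis at the gridline x = 0.
3. Assembling these constraints gives the stated polynomial.

x*y + 3*y^2 + x + 2*y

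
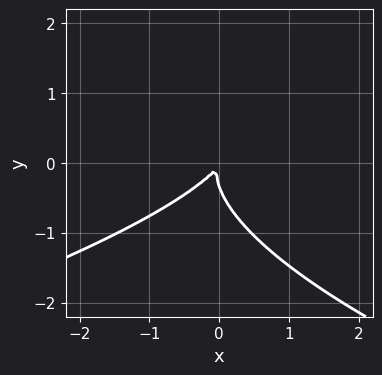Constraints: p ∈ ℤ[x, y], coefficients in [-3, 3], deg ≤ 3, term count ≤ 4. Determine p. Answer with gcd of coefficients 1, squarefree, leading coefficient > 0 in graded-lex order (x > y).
3*y^3 + 3*x^2 - 3*x*y + y^2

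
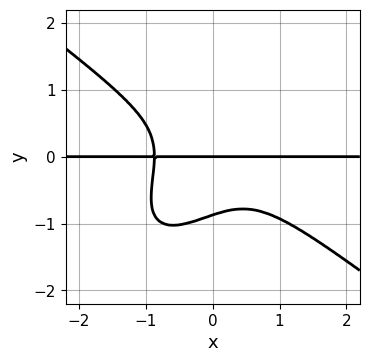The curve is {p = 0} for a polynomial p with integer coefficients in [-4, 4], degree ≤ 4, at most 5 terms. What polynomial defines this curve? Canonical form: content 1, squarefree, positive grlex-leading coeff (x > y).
3*x^3*y - 3*x*y^3 + 3*y^4 + 2*y

1. Degree: no degree-3 curve has this shape, so deg p = 4.
2. Against the integer gridlines: every point of the x-axis in the box is on the curve; it meets the y-axis at y = 0 (among the integer gridlines).
3. Solving for integer coefficients yields p as stated.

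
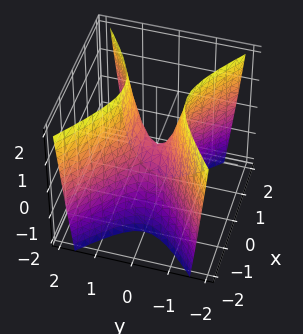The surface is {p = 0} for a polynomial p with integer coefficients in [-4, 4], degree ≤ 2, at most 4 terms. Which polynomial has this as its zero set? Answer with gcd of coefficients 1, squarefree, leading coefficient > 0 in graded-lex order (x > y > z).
(a) Degree: a saddle surface; a quadric, so deg p = 2.
(b) Symmetries: the x ↦ −x reflection is a symmetry, so x appears only in even powers; mirror symmetry y ↦ −y ⇒ only even powers of y.
(c) Observable constraints: one y-axis crossing is at y = 0; it meets the x-axis at x = 0 (among the integer gridlines); it crosses the z-axis at the gridline z = 0.
(d) Solving for integer coefficients yields p as stated.

2*x^2 - 3*y^2 + z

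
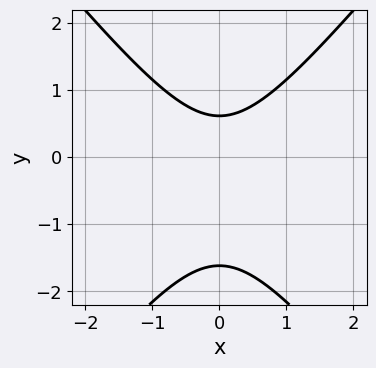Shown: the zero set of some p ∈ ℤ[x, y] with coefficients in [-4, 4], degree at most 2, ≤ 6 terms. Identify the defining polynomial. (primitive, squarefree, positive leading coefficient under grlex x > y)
3*x^2 - 2*y^2 - 2*y + 2

First, the degree is 2 — the shape is more complex than any degree-1 curve.
Then, symmetries: it's symmetric under x → −x, forcing even powers of x.
Next, observable constraints: no x-intercept at any integer in the box.
Finally, fitting integer coefficients to these (and the overall shape) gives p.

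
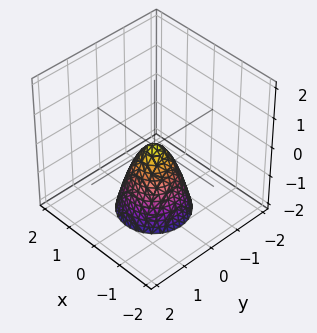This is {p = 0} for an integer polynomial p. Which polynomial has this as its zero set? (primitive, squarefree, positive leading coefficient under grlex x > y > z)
(a) The degree is 2 — a paraboloid; a quadric.
(b) Symmetries: every cross-section ⟂ z is a circle, so x, y appear only via x² + y².
(c) Against the integer gridlines: it crosses the x-axis at the gridline x = 0; it crosses the y-axis at the gridline y = 0.
(d) These observations pin down the coefficients.

2*x^2 + 2*y^2 + z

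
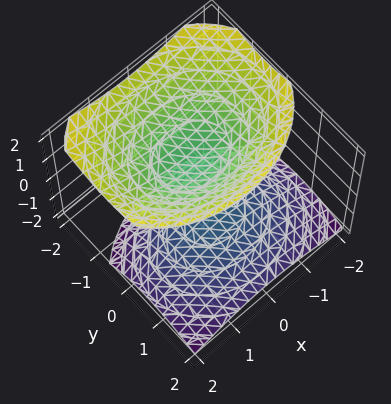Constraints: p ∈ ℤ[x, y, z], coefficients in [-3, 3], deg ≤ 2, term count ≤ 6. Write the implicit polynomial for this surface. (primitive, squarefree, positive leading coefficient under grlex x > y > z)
1. I count 2 distinct pieces. Treating them together as one polynomial.
2. Degree: a generic line meets the surface in up to 2 points, so deg p = 2.
3. From the visible intercepts: no y-intercept at any integer in the box; no x-intercept at any integer in the box.
4. Together with the visible shape, these determine p as stated.

2*x^2 + 3*y^2 + 2*y*z - 3*z^2 + 2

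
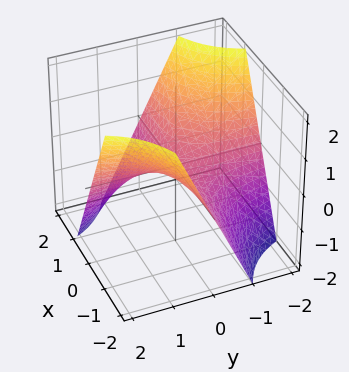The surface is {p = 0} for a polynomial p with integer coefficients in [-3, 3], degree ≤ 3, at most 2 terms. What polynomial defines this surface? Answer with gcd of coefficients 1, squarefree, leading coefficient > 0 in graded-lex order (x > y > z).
(a) Degree: a saddle surface; a quadric, so deg p = 2.
(b) Observable constraints: every point of the y-axis in the box is on the surface; the visible x-axis segment lies entirely on the surface.
(c) Assembling these constraints gives the stated polynomial.

x*y + z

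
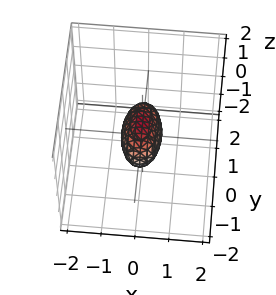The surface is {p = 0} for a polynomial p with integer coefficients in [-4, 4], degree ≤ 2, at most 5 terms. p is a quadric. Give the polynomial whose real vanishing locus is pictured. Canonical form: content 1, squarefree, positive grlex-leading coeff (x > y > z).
3*x^2 + y^2 + 2*z^2 - 1

Degree: bounded and convex; a quadric, so deg p = 2.
Symmetries: mirror symmetry y ↦ −y ⇒ only even powers of y; the z ↦ −z reflection is a symmetry, so z appears only in even powers; it's symmetric under x → −x, forcing even powers of x.
Observable constraints: the y-axis gridline crossings are at y ∈ {-1, 1}.
Putting this together gives p.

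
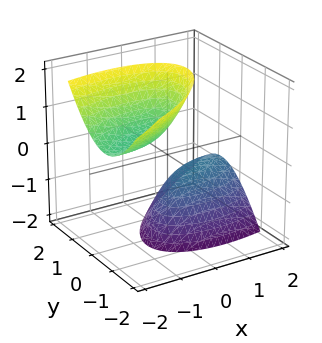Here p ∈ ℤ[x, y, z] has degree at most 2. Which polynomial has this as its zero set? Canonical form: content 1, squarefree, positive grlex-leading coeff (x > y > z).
(a) There are 2 components.
(b) The degree is 2 — a generic line meets the surface in up to 2 points.
(c) Reading off the gridlines: no y-intercept at any integer in the box; it misses every integer gridline on the x-axis.
(d) Fitting integer coefficients to these (and the overall shape) gives p.

x^2 - 2*x*y + 2*x*z + 3*y^2 - z^2 + 1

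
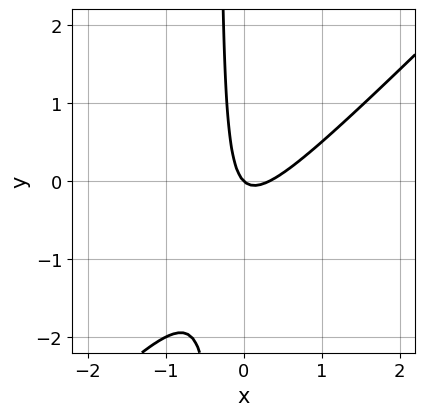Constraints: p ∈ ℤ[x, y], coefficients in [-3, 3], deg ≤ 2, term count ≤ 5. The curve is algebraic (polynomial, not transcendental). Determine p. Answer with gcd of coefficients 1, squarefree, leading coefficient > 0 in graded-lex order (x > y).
3*x^2 - 3*x*y - x - y

First, deg p = 2.
Next, from the axis intercepts and sections: it meets the x-axis at x = 0 (among the integer gridlines); it meets the y-axis at y = 0 (among the integer gridlines).
Finally, fitting integer coefficients to these (and the overall shape) gives p.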